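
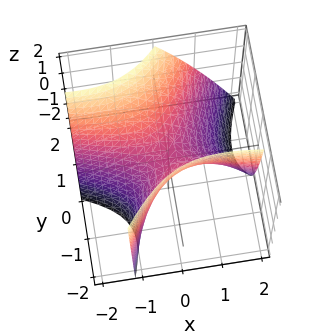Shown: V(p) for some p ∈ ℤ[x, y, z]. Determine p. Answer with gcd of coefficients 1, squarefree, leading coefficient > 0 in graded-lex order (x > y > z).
(a) deg p = 2. The shape is more complex than any degree-1 surface.
(b) Reading off the gridlines: one y-axis crossing is at y = 0; it meets the z-axis at z = 0 (among the integer gridlines); it crosses the x-axis at the gridline x = 0.
(c) These observations pin down the coefficients.

x^2 + 3*x*y - 2*y^2 + y*z + 2*z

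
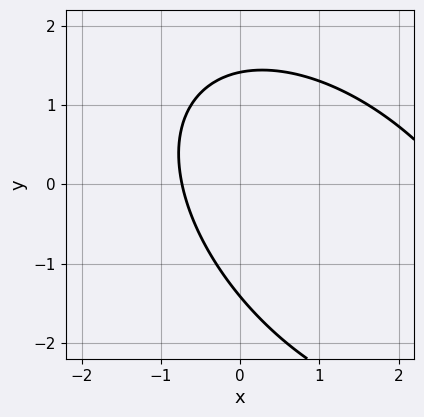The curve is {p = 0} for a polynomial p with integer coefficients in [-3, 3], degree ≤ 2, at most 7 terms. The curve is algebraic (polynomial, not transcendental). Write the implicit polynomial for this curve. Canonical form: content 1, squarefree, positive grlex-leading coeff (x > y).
(a) Degree: the shape is more complex than any degree-1 curve, so deg p = 2.
(b) Matching integer coefficients to the picture gives p.

x^2 + x*y + y^2 - 2*x - 2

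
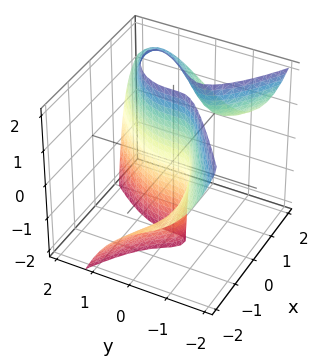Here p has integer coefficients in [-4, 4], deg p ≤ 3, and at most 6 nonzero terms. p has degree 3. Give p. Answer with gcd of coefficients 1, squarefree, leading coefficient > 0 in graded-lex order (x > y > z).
2*x^2*z - x*y^2 + 2*y^3 - 3*x*y - 3*x

1. The degree is 3 — the shape is more complex than any degree-2 surface.
2. From the visible intercepts: it crosses the y-axis at the gridline y = 0; it meets the x-axis at x = 0 (among the integer gridlines); every point of the z-axis in the box is on the surface.
3. These observations pin down the coefficients.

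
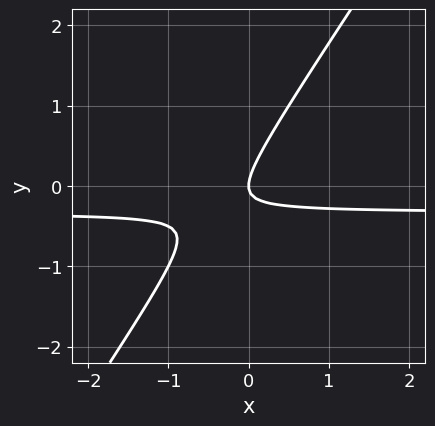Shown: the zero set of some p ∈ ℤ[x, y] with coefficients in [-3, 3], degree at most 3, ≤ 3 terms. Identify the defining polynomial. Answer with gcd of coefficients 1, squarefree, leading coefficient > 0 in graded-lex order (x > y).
3*x*y - 2*y^2 + x

1. The degree is 2 — a generic line meets the curve in up to 2 points.
2. Observable constraints: one x-axis crossing is at x = 0; it crosses the y-axis at the gridline y = 0.
3. Together with the visible shape, these determine p as stated.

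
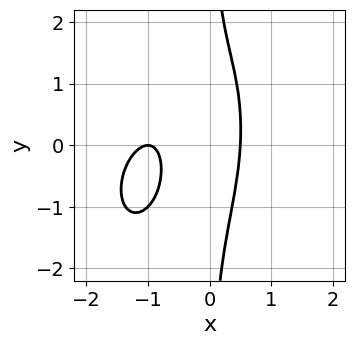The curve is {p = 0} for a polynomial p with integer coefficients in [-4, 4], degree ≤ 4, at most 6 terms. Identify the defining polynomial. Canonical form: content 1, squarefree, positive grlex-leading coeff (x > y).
2*x^3 - x^2*y + x*y^2 + 3*x^2 - 1

1. Degree: the shape is more complex than any degree-2 curve, so deg p = 3.
2. Observable constraints: no y-intercept at any integer in the box; it meets the x-axis at x = -1 (among the integer gridlines).
3. Assembling these constraints gives the stated polynomial.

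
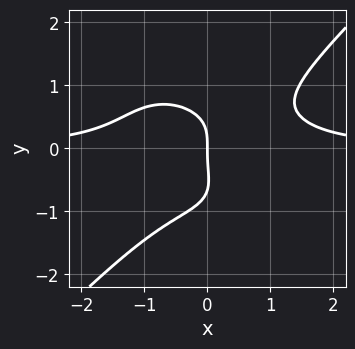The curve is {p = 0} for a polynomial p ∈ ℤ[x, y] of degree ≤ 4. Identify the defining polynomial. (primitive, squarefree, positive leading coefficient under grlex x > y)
The degree is 4 — a generic line meets the curve in up to 4 points.
From the visible intercepts: it crosses the y-axis at the gridline y = 0; one x-axis crossing is at x = 0.
The integer polynomial consistent with all of this is the stated p.

3*x^3*y - 3*y^4 - 2*y^3 - 3*x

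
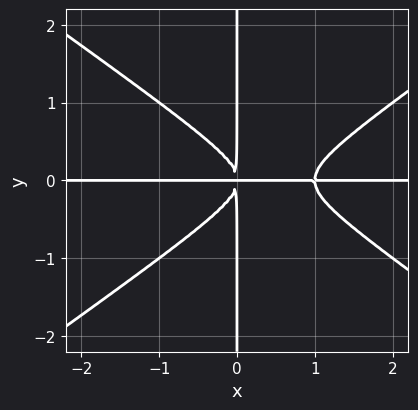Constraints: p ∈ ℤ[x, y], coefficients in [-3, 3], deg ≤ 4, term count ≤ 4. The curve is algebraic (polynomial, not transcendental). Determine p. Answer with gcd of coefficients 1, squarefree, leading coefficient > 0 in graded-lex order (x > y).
x^3*y - 2*x*y^3 - x^2*y

Degree: a generic line meets the curve in up to 4 points, so deg p = 4.
Against the integer gridlines: every point of the x-axis in the box is on the curve; the visible y-axis segment lies entirely on the curve.
Fitting integer coefficients to these (and the overall shape) gives p.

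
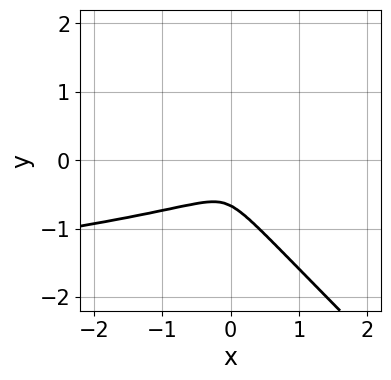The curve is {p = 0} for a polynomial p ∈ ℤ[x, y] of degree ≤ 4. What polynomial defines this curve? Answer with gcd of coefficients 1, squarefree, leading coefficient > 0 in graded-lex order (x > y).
3*x*y^2 + 3*y^3 + x^2 + x*y + 2*y^2

(a) deg p = 3. The shape is more complex than any degree-2 curve.
(b) The integer polynomial consistent with all of this is the stated p.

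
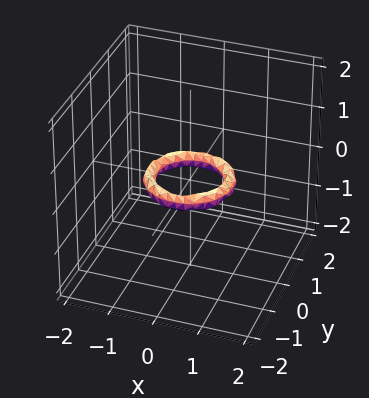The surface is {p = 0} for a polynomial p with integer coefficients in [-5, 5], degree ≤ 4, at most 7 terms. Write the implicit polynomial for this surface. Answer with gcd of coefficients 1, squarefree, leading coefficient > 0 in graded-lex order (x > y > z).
1. Degree: no degree-3 surface has this shape, so deg p = 4.
2. By symmetry, the surface is invariant under rotation about z: p = q(x² + y², z).
3. From the visible intercepts: among the integer gridlines, it crosses the x-axis at x ∈ {-1, 1}; a circular section at z = 0 has radius between 0 and 1; among the integer gridlines, it crosses the y-axis at y ∈ {-1, 1}.
4. Solving for integer coefficients yields p as stated.

2*x^4 + 4*x^2*y^2 + 2*y^4 - 3*x^2 - 3*y^2 + 3*z^2 + 1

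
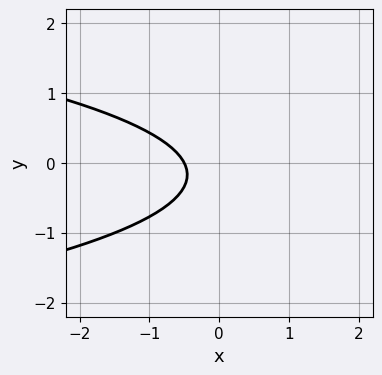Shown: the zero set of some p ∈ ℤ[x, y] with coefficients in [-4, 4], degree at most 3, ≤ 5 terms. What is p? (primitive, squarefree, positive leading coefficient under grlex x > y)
1. deg p = 2. The shape is more complex than any degree-1 curve.
2. Reading off the gridlines: no y-intercept at any integer in the box.
3. Matching integer coefficients to the picture gives p.

3*y^2 + 2*x + y + 1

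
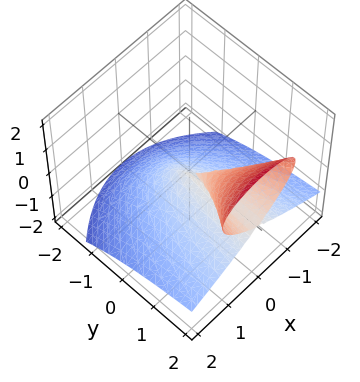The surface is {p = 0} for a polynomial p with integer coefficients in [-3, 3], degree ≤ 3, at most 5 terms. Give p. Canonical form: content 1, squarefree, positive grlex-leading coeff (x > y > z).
y*z^2 - z^3 - x^2

The degree is 3 — a generic line meets the surface in up to 3 points.
Observable constraints: every point of the y-axis in the box is on the surface; it meets the z-axis at z = 0 (among the integer gridlines); one x-axis crossing is at x = 0.
Matching integer coefficients to the picture gives p.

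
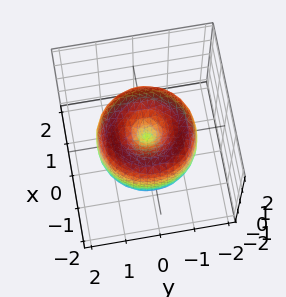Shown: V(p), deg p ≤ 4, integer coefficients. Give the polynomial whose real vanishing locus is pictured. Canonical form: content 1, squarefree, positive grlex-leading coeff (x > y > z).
(a) Degree: no degree-3 surface has this shape, so deg p = 4.
(b) Symmetry: every cross-section ⟂ z is a circle, so x, y appear only via x² + y².
(c) Checking where it meets the axes: a circular section at z = 0 has radius between 1 and 2; one x-axis crossing is at x = 0.
(d) Assembling these constraints gives the stated polynomial.

x^4 + 2*x^2*y^2 + y^4 - 2*x^2 - 2*y^2 + z^2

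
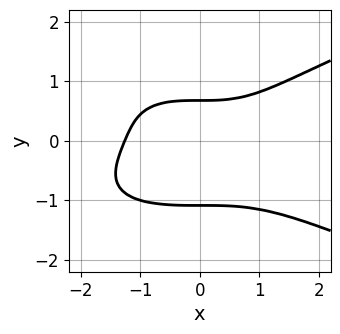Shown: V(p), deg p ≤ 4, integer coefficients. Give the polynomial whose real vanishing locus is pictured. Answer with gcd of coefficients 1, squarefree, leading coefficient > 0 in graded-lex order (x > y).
3*y^4 - x^3 + 2*y - 2

deg p = 4. The shape is more complex than any degree-3 curve.
The integer polynomial consistent with all of this is the stated p.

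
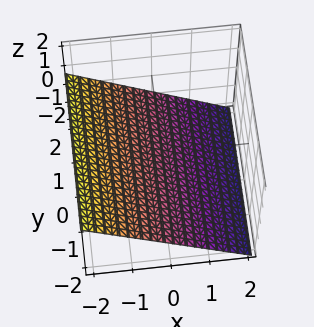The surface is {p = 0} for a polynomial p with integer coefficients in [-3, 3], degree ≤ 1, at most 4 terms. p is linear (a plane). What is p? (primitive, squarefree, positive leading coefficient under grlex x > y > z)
deg p = 1. The surface is flat (a plane).
Observable constraints: one x-axis crossing is at x = -1; no y-intercept at any integer in the box.
The integer polynomial consistent with all of this is the stated p.

2*x + 3*z + 2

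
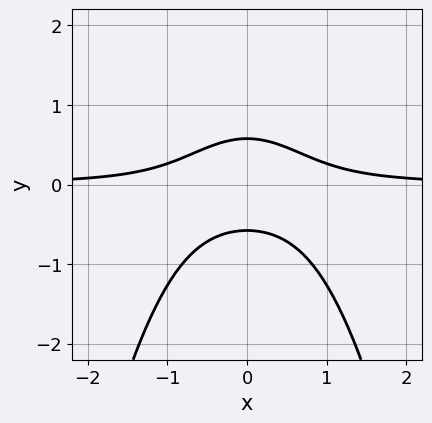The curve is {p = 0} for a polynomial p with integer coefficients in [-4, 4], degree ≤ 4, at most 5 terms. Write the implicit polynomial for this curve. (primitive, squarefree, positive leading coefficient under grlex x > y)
3*x^2*y + 3*y^2 - 1

First, deg p = 3.
Then, symmetries: the x ↦ −x reflection is a symmetry, so x appears only in even powers.
Next, observable constraints: no x-intercept at any integer in the box.
Finally, assembling these constraints gives the stated polynomial.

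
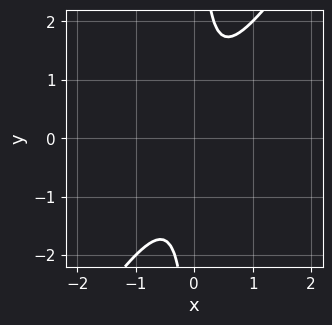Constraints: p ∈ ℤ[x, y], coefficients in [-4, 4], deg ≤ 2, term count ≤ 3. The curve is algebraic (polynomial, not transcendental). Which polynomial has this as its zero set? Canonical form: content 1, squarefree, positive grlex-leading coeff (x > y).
1. deg p = 2. A generic line meets the curve in up to 2 points.
2. Reading off the gridlines: the curve avoids every integer x-axis point in the box; no y-intercept at any integer in the box.
3. Putting this together gives p.

3*x^2 - 2*x*y + 1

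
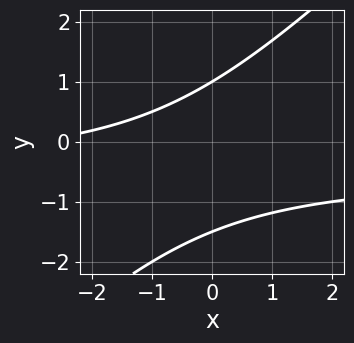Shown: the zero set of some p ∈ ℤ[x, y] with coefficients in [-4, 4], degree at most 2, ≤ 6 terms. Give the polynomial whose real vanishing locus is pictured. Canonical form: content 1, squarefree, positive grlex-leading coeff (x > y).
2*x*y - 2*y^2 + x - y + 3

The degree is 2 — a generic line meets the curve in up to 2 points.
Against the integer gridlines: no x-intercept at any integer in the box; one y-axis crossing is at y = 1.
Solving for integer coefficients yields p as stated.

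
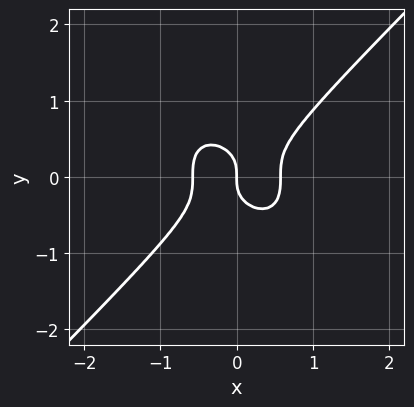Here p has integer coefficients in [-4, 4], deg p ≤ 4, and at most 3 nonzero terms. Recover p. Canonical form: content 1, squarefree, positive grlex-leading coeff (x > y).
3*x^3 - 3*y^3 - x

(a) The degree is 3 — the shape is more complex than any degree-2 curve.
(b) Reading off the gridlines: it meets the x-axis at x = 0 (among the integer gridlines); one y-axis crossing is at y = 0.
(c) Matching integer coefficients to the picture gives p.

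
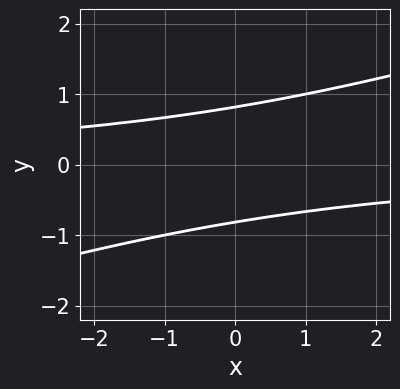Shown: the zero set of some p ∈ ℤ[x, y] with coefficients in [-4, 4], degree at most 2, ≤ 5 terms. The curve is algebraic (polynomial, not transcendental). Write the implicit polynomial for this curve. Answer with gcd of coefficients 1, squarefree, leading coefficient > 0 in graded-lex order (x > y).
x*y - 3*y^2 + 2

First, deg p = 2.
Next, observable constraints: no x-intercept at any integer in the box.
Finally, together with the visible shape, these determine p as stated.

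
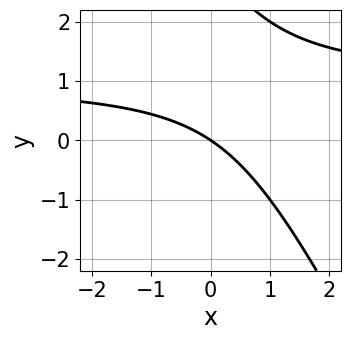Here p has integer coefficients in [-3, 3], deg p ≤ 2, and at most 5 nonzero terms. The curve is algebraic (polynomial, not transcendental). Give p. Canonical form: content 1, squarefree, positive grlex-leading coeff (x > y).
First, deg p = 2. The shape is more complex than any degree-1 curve.
Then, from the visible intercepts: one y-axis crossing is at y = 0; one x-axis crossing is at x = 0.
Finally, solving for integer coefficients yields p as stated.

2*x*y + y^2 - 2*x - 3*y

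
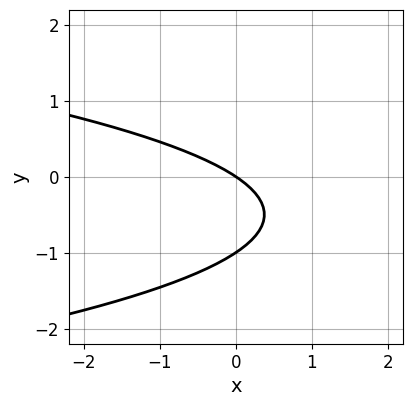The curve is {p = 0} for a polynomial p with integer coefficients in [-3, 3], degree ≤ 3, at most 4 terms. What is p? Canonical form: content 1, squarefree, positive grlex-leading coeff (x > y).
3*y^2 + 2*x + 3*y

First, degree: a generic line meets the curve in up to 2 points, so deg p = 2.
Then, from the axis intercepts and sections: among the integer gridlines, it crosses the y-axis at y ∈ {-1, 0}; it crosses the x-axis at the gridline x = 0.
Finally, these observations pin down the coefficients.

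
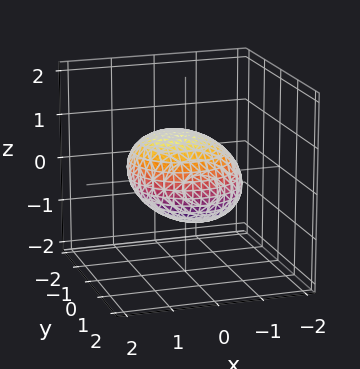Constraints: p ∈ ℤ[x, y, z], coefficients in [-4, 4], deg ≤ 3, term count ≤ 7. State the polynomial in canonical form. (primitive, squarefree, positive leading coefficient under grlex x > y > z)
1. deg p = 2. No degree-1 surface has this shape.
2. Observable constraints: the z-axis gridline crossings are at z ∈ {-1, 1}.
3. Putting this together gives p.

2*x^2 - x*z + 2*y^2 + 3*z^2 - 3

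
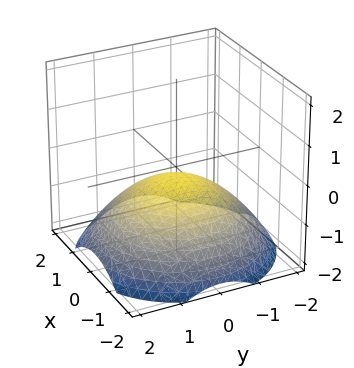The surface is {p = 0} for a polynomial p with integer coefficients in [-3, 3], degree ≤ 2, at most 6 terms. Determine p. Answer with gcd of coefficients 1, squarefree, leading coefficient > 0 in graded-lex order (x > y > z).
x^2 + y^2 + 3*z + 1

1. Degree: a generic line meets the surface in up to 2 points, so deg p = 2.
2. Symmetries: rotational symmetry about the z-axis ⇒ p depends on x, y only through x² + y².
3. From the visible intercepts: the surface avoids every integer y-axis point in the box; a circular section at z = -1 has radius between 1 and 2.
4. Assembling these constraints gives the stated polynomial.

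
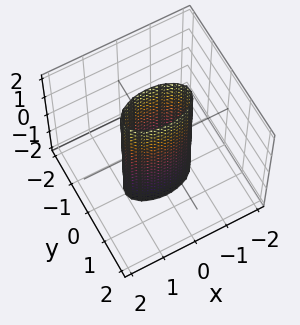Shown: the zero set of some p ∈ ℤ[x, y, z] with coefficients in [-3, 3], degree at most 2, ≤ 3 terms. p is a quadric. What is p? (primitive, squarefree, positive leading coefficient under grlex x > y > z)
(a) Degree: a cylinder; a quadric, so deg p = 2.
(b) Symmetries: mirror symmetry z ↦ −z ⇒ only even powers of z; mirror symmetry x ↦ −x ⇒ only even powers of x; the y ↦ −y reflection is a symmetry, so y appears only in even powers.
(c) Against the integer gridlines: the surface avoids every integer z-axis point in the box; among the integer gridlines, it crosses the x-axis at x ∈ {-1, 1}.
(d) Matching integer coefficients to the picture gives p.

x^2 + 3*y^2 - 1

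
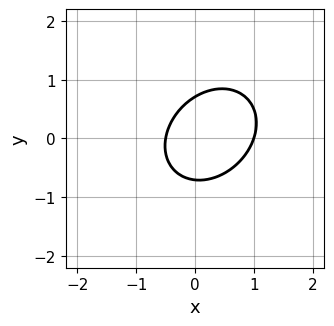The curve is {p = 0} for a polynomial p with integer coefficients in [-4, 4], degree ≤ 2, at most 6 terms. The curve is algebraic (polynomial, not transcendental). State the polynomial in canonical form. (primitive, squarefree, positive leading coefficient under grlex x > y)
2*x^2 - x*y + 2*y^2 - x - 1

1. Degree: no degree-1 curve has this shape, so deg p = 2.
2. From the axis intercepts and sections: it meets the x-axis at x = 1 (among the integer gridlines).
3. The integer polynomial consistent with all of this is the stated p.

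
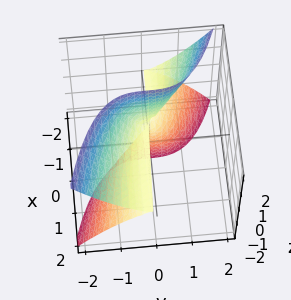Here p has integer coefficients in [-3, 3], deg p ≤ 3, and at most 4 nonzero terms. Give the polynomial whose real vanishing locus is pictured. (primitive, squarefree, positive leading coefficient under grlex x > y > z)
2*x*z^2 + 2*y^3 + z^2

(a) deg p = 3. A generic line meets the surface in up to 3 points.
(b) Checking where it meets the axes: every point of the x-axis in the box is on the surface; it meets the z-axis at z = 0 (among the integer gridlines).
(c) Together with the visible shape, these determine p as stated.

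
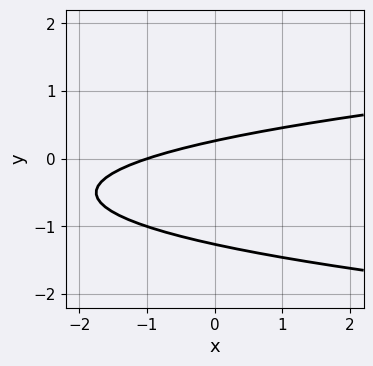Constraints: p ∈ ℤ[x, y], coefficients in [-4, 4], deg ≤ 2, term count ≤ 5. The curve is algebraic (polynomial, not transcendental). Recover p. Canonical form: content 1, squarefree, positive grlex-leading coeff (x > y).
3*y^2 - x + 3*y - 1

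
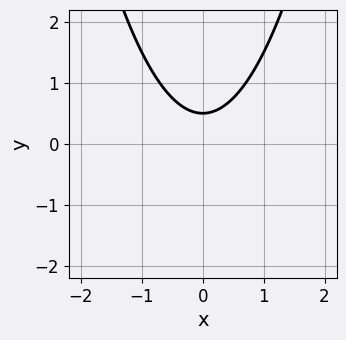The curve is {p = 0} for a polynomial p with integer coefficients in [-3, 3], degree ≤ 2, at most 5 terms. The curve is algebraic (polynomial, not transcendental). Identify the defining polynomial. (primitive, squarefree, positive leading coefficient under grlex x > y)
2*x^2 - 2*y + 1

(a) deg p = 2. A generic line meets the curve in up to 2 points.
(b) Symmetries: it's symmetric under x → −x, forcing even powers of x.
(c) From the visible intercepts: it misses every integer gridline on the x-axis.
(d) These observations pin down the coefficients.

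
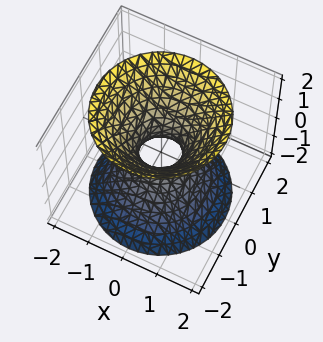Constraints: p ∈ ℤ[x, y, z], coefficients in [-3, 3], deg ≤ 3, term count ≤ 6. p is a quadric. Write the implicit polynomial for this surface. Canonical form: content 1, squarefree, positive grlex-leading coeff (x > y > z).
(a) The degree is 2 — an hourglass — one-sheet hyperboloid; a quadric.
(b) Symmetries: the z ↦ −z reflection is a symmetry, so z appears only in even powers; rotational symmetry about the z-axis ⇒ p depends on x, y only through x² + y².
(c) Against the integer gridlines: a circular section at z = -1 has radius exactly 1; no z-intercept at any integer in the box.
(d) Solving for integer coefficients yields p as stated.

3*x^2 + 3*y^2 - 2*z^2 - 1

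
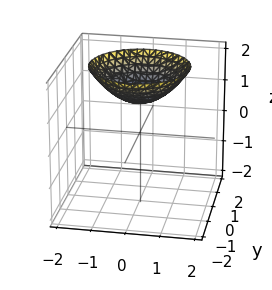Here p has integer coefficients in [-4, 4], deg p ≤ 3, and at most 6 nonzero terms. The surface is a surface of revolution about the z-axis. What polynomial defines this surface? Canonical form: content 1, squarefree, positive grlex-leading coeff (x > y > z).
1. deg p = 2. No degree-1 surface has this shape.
2. Symmetry: the z-axis is an axis of rotation, so x and y enter only as x² + y².
3. From the visible intercepts: no x-intercept at any integer in the box; a circular section at z = 2 has radius between 1 and 2.
4. Solving for integer coefficients yields p as stated. Check: (0, 0, 1) on the z-axis lies on the surface, and p(0, 0, 1) = 0. ✓

x^2 + y^2 - 2*z + 2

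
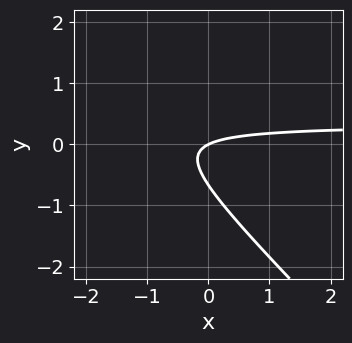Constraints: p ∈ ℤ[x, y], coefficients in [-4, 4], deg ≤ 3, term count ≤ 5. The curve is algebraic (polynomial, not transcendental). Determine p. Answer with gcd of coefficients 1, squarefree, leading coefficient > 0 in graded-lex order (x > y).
(a) deg p = 2.
(b) From the axis intercepts and sections: it crosses the y-axis at the gridline y = 0; it meets the x-axis at x = 0 (among the integer gridlines).
(c) Matching integer coefficients to the picture gives p.

3*x*y + 3*y^2 - x + 2*y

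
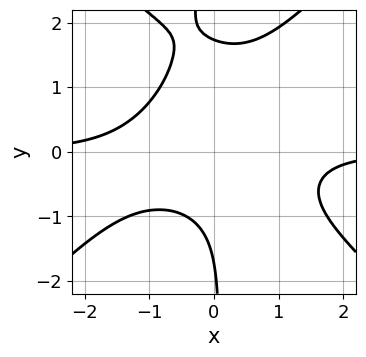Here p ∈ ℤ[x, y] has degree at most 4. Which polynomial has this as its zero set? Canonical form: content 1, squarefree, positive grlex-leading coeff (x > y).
2*x^3*y - 2*x*y^3 + 3*x*y^2 - y^2 + 3

First, degree: no degree-3 curve has this shape, so deg p = 4.
Then, from the axis intercepts and sections: the curve avoids every integer x-axis point in the box.
Finally, fitting integer coefficients to these (and the overall shape) gives p.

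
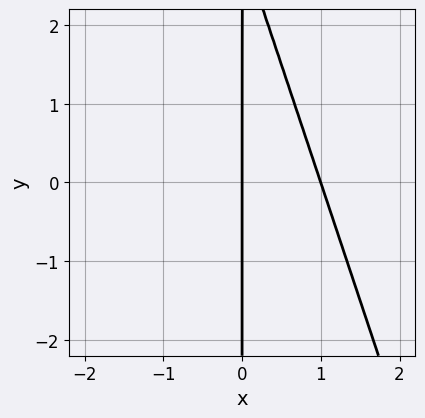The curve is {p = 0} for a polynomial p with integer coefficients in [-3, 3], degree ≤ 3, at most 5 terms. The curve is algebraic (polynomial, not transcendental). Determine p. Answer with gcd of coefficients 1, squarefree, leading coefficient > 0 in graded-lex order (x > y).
1. deg p = 2.
2. Against the integer gridlines: the x-axis gridline crossings are at x ∈ {0, 1}; the visible y-axis segment lies entirely on the curve.
3. These observations pin down the coefficients.

3*x^2 + x*y - 3*x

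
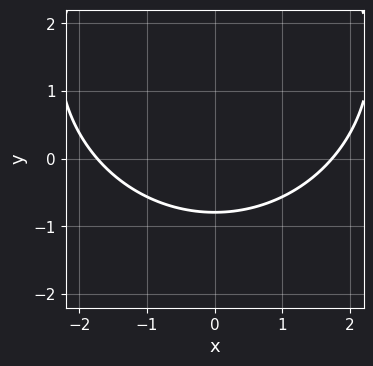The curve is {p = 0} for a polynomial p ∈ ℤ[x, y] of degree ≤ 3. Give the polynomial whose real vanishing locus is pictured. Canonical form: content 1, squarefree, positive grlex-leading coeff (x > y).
x^2 + y^2 - 3*y - 3

(a) The degree is 2 — a generic line meets the curve in up to 2 points.
(b) Symmetries: it's symmetric under x → −x, forcing even powers of x.
(c) Assembling these constraints gives the stated polynomial.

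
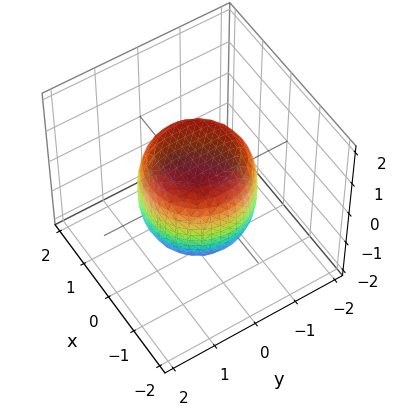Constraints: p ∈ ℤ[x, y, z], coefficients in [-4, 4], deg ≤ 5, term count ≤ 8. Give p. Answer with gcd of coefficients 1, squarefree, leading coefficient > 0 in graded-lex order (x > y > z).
2*x^4 + 4*x^2*y^2 + 2*y^4 - x^2 - y^2 + 2*z^2 - 3

First, deg p = 4.
Then, symmetries: rotational symmetry about the z-axis ⇒ p depends on x, y only through x² + y².
Next, against the integer gridlines: a circular section at z = 1 has radius exactly 1.
Finally, putting this together gives p.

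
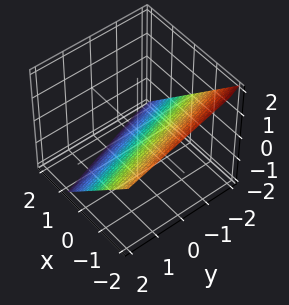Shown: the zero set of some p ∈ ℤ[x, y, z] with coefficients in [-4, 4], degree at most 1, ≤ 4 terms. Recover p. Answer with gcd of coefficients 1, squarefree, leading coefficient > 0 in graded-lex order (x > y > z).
1. deg p = 1. Every cross-section is a straight line — this is a plane.
2. Reading off the gridlines: it crosses the y-axis at the gridline y = -2.
3. Putting this together gives p.

3*x + y + 3*z + 2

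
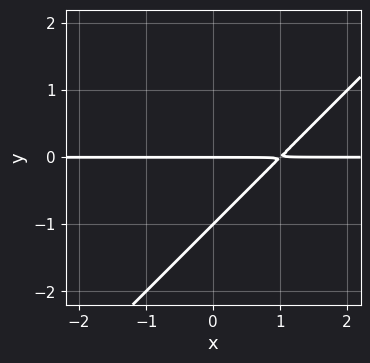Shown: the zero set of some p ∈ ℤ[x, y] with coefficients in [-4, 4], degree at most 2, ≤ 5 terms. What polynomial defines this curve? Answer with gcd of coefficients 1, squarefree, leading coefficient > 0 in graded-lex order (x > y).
(a) deg p = 2.
(b) From the visible intercepts: among the integer gridlines, it crosses the y-axis at y ∈ {-1, 0}; the visible x-axis segment lies entirely on the curve.
(c) These observations pin down the coefficients.

x*y - y^2 - y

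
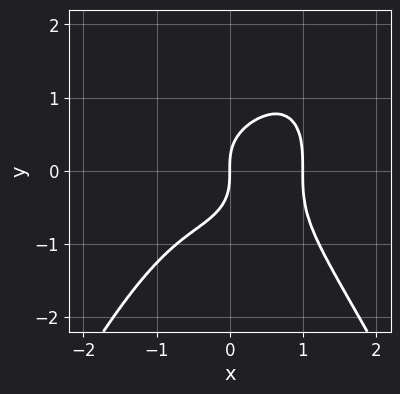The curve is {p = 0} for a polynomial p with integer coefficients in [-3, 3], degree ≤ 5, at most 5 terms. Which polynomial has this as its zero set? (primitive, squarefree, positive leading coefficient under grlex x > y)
x^4 + y^3 - x

The degree is 4 — a generic line meets the curve in up to 4 points.
Observable constraints: one y-axis crossing is at y = 0; the x-axis gridline crossings are at x ∈ {0, 1}.
Putting this together gives p.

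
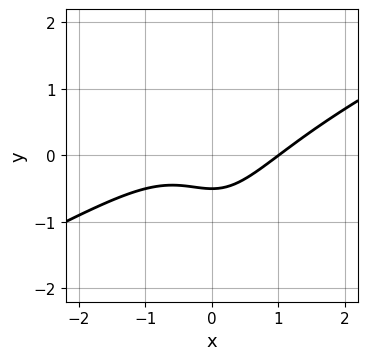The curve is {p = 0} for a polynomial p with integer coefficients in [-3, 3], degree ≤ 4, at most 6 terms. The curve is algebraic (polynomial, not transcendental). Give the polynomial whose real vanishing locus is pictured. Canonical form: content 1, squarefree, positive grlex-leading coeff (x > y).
x^3 - 2*x^2*y - 2*y - 1

First, the degree is 3 — the shape is more complex than any degree-2 curve.
Then, observable constraints: one x-axis crossing is at x = 1.
Finally, putting this together gives p.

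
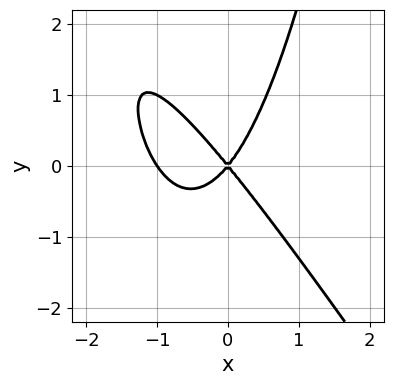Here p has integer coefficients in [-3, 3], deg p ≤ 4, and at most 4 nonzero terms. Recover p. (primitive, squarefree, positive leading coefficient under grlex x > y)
3*x^3 + 2*x^2*y + 3*x^2 - 2*y^2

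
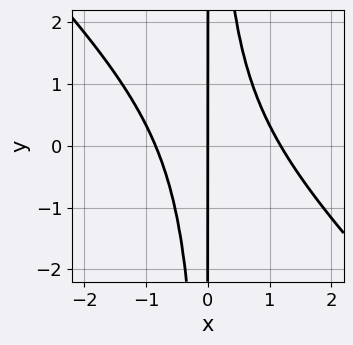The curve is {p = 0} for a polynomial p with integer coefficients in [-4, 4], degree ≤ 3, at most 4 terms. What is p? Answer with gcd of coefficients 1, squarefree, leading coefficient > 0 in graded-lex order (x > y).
3*x^3 + 3*x^2*y - x^2 - 3*x

First, degree: the shape is more complex than any degree-2 curve, so deg p = 3.
Then, checking where it meets the axes: every point of the y-axis in the box is on the curve; it meets the x-axis at x = 0 (among the integer gridlines).
Finally, solving for integer coefficients yields p as stated.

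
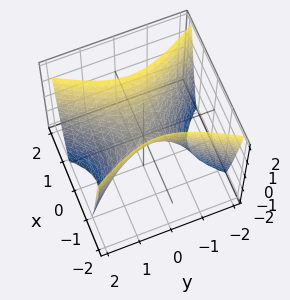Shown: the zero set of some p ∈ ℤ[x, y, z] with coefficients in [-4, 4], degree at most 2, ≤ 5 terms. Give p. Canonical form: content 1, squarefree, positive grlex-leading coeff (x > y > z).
2*x^2 - y^2 - z

First, deg p = 2. A hyperbolic paraboloid; a quadric.
Next, symmetries: the y ↦ −y reflection is a symmetry, so y appears only in even powers; the x ↦ −x reflection is a symmetry, so x appears only in even powers.
Next, against the integer gridlines: one z-axis crossing is at z = 0; it crosses the x-axis at the gridline x = 0.
Finally, matching integer coefficients to the picture gives p.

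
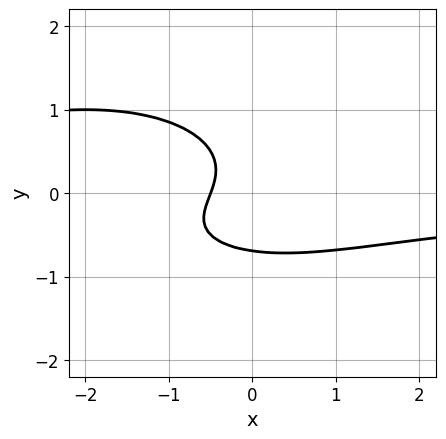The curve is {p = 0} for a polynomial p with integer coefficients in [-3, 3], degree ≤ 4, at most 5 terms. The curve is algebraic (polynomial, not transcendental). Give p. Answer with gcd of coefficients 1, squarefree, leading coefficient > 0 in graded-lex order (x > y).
x^2*y + 3*y^3 + 2*x*y + 2*x + 1

First, degree: a generic line meets the curve in up to 3 points, so deg p = 3.
Finally, solving for integer coefficients yields p as stated.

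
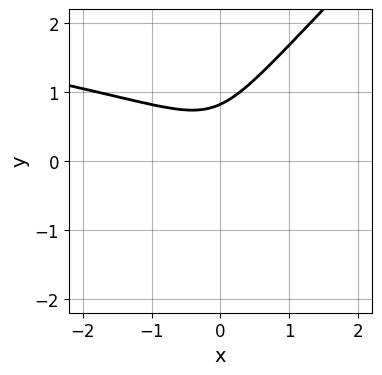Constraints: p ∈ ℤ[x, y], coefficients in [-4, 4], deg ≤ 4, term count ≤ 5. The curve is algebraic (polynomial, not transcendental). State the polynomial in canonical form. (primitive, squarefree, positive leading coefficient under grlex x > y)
1. The degree is 3 — the shape is more complex than any degree-2 curve.
2. From the axis intercepts and sections: no x-intercept at any integer in the box.
3. Solving for integer coefficients yields p as stated.

3*x*y^2 - 3*y^3 + 2*x^2 + y^2 + 1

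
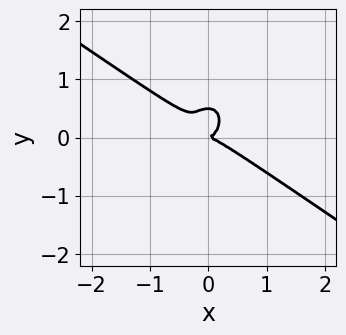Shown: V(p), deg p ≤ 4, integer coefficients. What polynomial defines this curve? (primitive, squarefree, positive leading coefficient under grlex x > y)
2*x^3 + 2*x^2*y + 2*y^3 - y^2

(a) Degree: the shape is more complex than any degree-2 curve, so deg p = 3.
(b) Observable constraints: it meets the x-axis at x = 0 (among the integer gridlines); one y-axis crossing is at y = 0.
(c) Solving for integer coefficients yields p as stated.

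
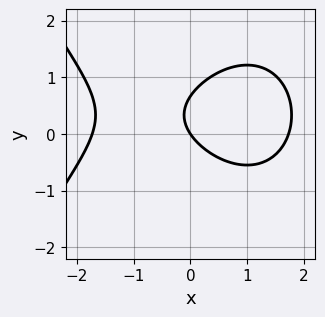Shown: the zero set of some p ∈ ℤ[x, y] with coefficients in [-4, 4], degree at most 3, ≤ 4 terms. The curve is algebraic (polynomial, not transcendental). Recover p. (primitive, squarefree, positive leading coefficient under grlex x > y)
x^3 + 3*y^2 - 3*x - 2*y

(a) deg p = 3.
(b) Observable constraints: it meets the y-axis at y = 0 (among the integer gridlines); one x-axis crossing is at x = 0.
(c) Assembling these constraints gives the stated polynomial.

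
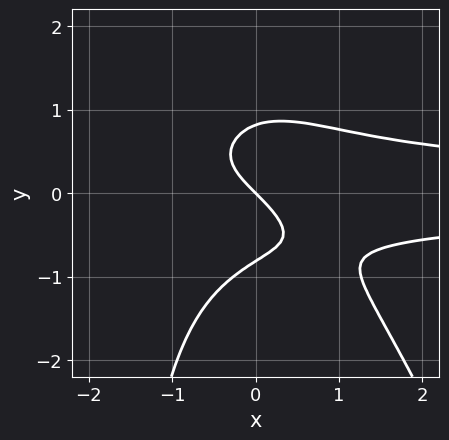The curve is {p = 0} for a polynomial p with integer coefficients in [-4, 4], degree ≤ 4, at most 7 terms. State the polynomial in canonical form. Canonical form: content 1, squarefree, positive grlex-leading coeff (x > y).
3*x^2*y^2 + x*y^3 + 3*y^3 - 2*x - 2*y

First, degree: the shape is more complex than any degree-3 curve, so deg p = 4.
Then, against the integer gridlines: it crosses the x-axis at the gridline x = 0; it crosses the y-axis at the gridline y = 0.
Finally, the integer polynomial consistent with all of this is the stated p.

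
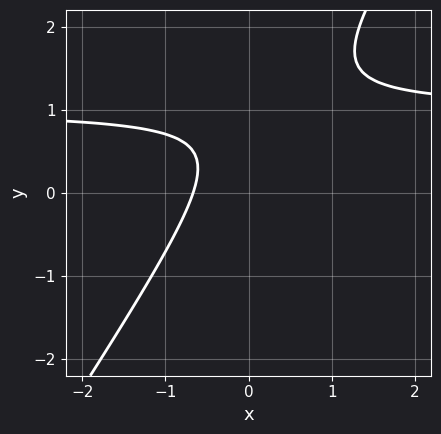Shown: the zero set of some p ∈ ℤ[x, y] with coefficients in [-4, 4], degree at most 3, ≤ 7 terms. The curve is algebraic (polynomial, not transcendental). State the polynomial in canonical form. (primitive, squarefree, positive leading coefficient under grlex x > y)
The degree is 2 — a generic line meets the curve in up to 2 points.
Against the integer gridlines: no y-intercept at any integer in the box.
Matching integer coefficients to the picture gives p.

3*x*y - 2*y^2 - 3*x + 3*y - 2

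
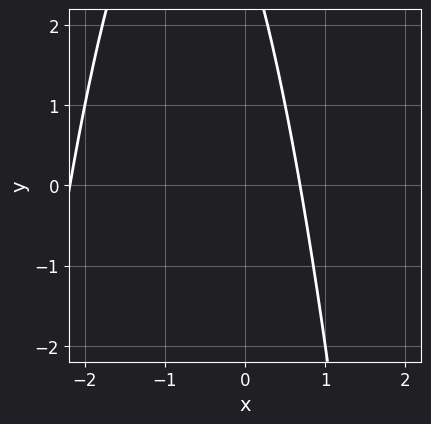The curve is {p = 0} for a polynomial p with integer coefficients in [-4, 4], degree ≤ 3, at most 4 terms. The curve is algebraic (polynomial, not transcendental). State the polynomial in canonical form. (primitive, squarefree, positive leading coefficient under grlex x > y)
Degree: the shape is more complex than any degree-1 curve, so deg p = 2.
Reading off the gridlines: it misses every integer gridline on the y-axis.
Matching integer coefficients to the picture gives p.

2*x^2 + 3*x + y - 3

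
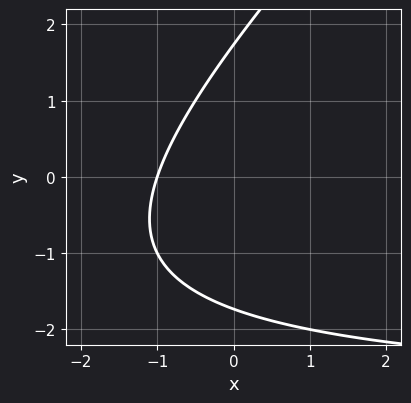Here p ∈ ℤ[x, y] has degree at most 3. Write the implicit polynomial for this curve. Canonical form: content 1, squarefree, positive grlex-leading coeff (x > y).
The degree is 2 — no degree-1 curve has this shape.
Observable constraints: it crosses the x-axis at the gridline x = -1.
These observations pin down the coefficients.

x*y - y^2 + 3*x + 3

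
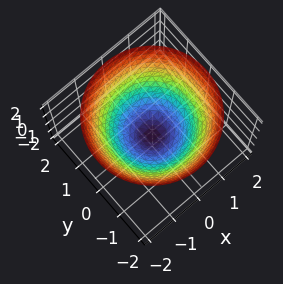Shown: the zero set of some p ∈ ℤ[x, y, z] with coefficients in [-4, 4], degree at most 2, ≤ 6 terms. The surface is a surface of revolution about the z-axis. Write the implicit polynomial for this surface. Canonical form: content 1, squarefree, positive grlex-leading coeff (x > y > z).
deg p = 2. The shape is more complex than any degree-1 surface.
Symmetries: rotational symmetry about the z-axis ⇒ p depends on x, y only through x² + y².
Observable constraints: the x-axis gridline crossings are at x ∈ {-1, 1}; among the integer gridlines, it crosses the y-axis at y ∈ {-1, 1}; a circular section at z = 1 has radius between 1 and 2.
Solving for integer coefficients yields p as stated.

2*x^2 + 2*y^2 - 3*z - 2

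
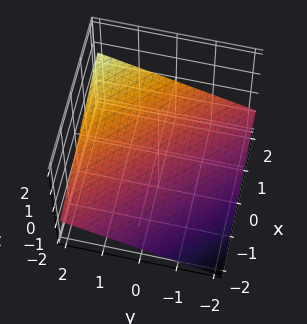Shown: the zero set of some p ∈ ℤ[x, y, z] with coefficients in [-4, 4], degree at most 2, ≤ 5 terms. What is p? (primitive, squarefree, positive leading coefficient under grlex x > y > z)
1. The degree is 1 — every cross-section is a straight line — this is a plane.
2. Checking where it meets the axes: it crosses the x-axis at the gridline x = 2; one y-axis crossing is at y = 2.
3. Solving for integer coefficients yields p as stated.

x + y - 3*z - 2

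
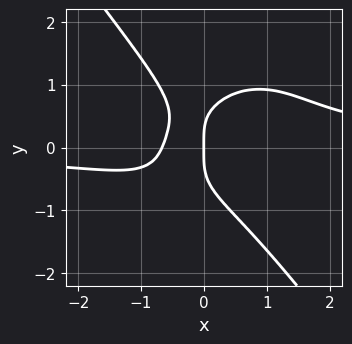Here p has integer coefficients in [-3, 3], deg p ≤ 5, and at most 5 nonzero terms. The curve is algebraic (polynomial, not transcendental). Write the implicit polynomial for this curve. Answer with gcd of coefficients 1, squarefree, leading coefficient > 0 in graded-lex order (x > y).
3*x^3*y + x*y^3 + 2*y^4 - 3*x^2 - 2*x

First, the degree is 4 — the shape is more complex than any degree-3 curve.
Then, from the visible intercepts: it crosses the x-axis at the gridline x = 0; it meets the y-axis at y = 0 (among the integer gridlines).
Finally, the integer polynomial consistent with all of this is the stated p.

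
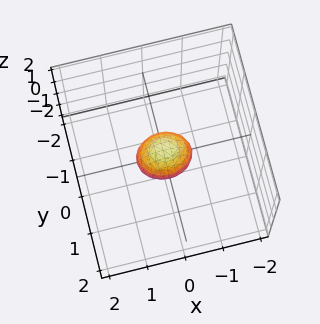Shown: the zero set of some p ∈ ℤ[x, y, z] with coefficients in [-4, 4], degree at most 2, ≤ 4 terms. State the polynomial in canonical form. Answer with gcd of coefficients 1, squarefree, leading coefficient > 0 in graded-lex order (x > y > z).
1. deg p = 2. A closed, bounded, convex surface; a quadric.
2. Symmetries: mirror symmetry y ↦ −y ⇒ only even powers of y; it's symmetric under x → −x, forcing even powers of x; mirror symmetry z ↦ −z ⇒ only even powers of z.
3. Together with the visible shape, these determine p as stated.

2*x^2 + 3*y^2 + 2*z^2 - 1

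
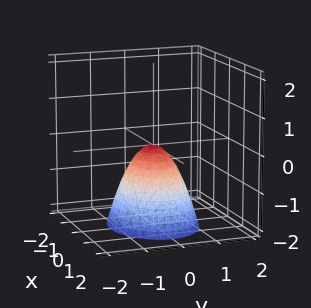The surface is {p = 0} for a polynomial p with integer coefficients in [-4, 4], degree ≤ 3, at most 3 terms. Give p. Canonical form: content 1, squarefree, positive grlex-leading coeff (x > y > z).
1. The degree is 2 — a paraboloid; a quadric.
2. Symmetries: mirror symmetry y ↦ −y ⇒ only even powers of y; it's symmetric under x → −x, forcing even powers of x.
3. Reading off the gridlines: it crosses the y-axis at the gridline y = 0; it crosses the z-axis at the gridline z = 0.
4. Fitting integer coefficients to these (and the overall shape) gives p.

2*x^2 + 3*y^2 + 2*z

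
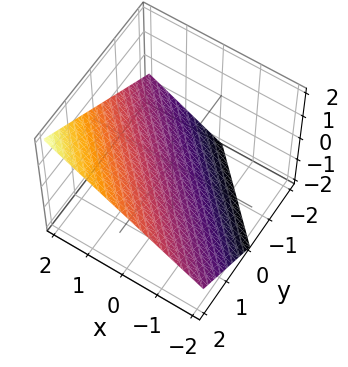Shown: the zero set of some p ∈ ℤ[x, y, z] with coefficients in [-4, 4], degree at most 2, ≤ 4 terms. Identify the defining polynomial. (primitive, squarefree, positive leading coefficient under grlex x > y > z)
Degree: every cross-section is a straight line — this is a plane, so deg p = 1.
Checking where it meets the axes: one y-axis crossing is at y = 1; it crosses the x-axis at the gridline x = 1.
Matching integer coefficients to the picture gives p.

2*x + 2*y - 3*z - 2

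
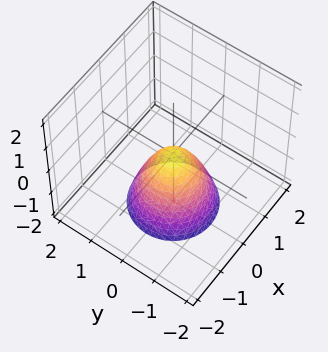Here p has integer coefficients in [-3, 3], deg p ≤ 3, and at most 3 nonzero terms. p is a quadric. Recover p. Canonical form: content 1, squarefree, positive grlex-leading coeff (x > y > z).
deg p = 2.
By symmetry, the z-axis is an axis of rotation, so x and y enter only as x² + y².
Reading off the gridlines: it meets the x-axis at x = 0 (among the integer gridlines); a circular section at z = -2 has radius between 1 and 2; it crosses the z-axis at the gridline z = 0; it meets the y-axis at y = 0 (among the integer gridlines).
Putting this together gives p.

3*x^2 + 3*y^2 + 2*z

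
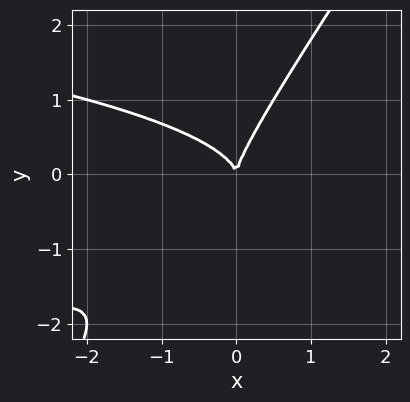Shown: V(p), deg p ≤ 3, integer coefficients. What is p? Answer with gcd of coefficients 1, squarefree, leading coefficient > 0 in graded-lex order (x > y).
(a) The degree is 3 — no degree-2 curve has this shape.
(b) From the axis intercepts and sections: it meets the x-axis at x = 0 (among the integer gridlines); it crosses the y-axis at the gridline y = 0.
(c) Solving for integer coefficients yields p as stated.

3*x*y^2 - 2*y^3 + 2*x^2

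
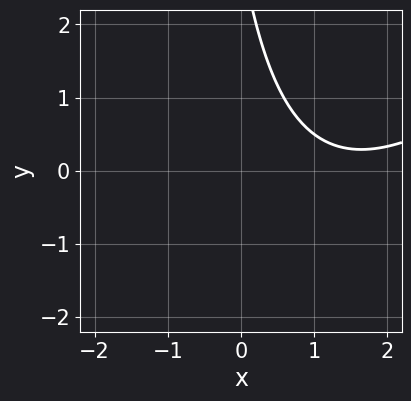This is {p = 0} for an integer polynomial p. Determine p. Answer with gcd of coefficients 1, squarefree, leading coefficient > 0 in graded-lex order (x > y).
(a) The degree is 2 — no degree-1 curve has this shape.
(b) Checking where it meets the axes: it misses every integer gridline on the y-axis; it misses every integer gridline on the x-axis.
(c) Assembling these constraints gives the stated polynomial.

x^2 - x*y - 3*x - y + 3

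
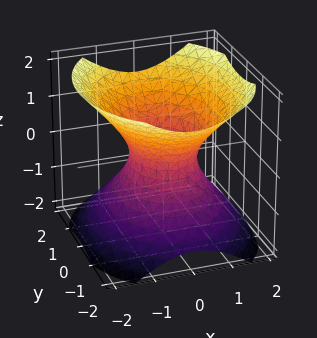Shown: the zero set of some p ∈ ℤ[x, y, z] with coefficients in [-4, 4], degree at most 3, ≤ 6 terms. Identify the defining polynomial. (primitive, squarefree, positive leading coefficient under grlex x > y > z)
3*x^2 + 2*y^2 - 3*z^2 - 2

First, the degree is 2 — one connected sheet with a waist; a quadric.
Next, symmetries: mirror symmetry x ↦ −x ⇒ only even powers of x; it's symmetric under y → −y, forcing even powers of y; it's symmetric under z → −z, forcing even powers of z.
Next, checking where it meets the axes: the y-axis gridline crossings are at y ∈ {-1, 1}; it misses every integer gridline on the z-axis.
Finally, matching integer coefficients to the picture gives p.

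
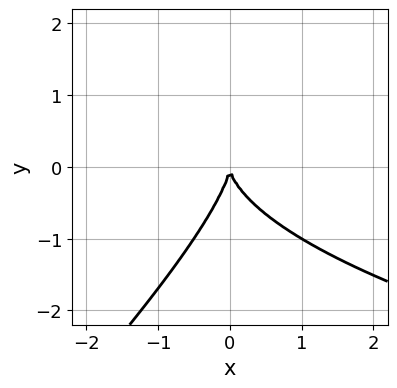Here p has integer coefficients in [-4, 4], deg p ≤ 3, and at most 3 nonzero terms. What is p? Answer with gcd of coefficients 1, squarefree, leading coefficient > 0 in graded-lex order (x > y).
(a) deg p = 3.
(b) From the visible intercepts: one y-axis crossing is at y = 0; it crosses the x-axis at the gridline x = 0.
(c) Solving for integer coefficients yields p as stated.

x*y^2 - y^3 - 2*x^2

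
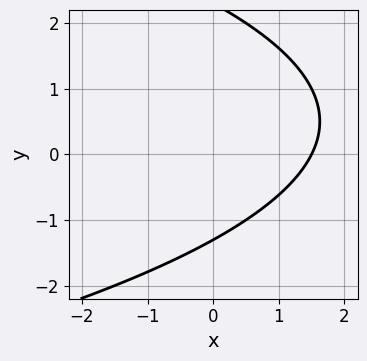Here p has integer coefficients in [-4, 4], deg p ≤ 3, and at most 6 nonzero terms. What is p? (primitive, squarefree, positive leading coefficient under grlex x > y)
First, the degree is 2 — no degree-1 curve has this shape.
Finally, putting this together gives p.

y^2 + 2*x - y - 3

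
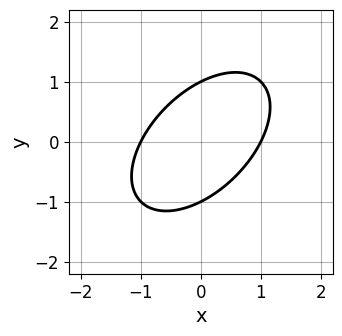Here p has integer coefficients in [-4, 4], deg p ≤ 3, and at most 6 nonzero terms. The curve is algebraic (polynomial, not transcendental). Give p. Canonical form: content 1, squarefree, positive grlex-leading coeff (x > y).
x^2 - x*y + y^2 - 1

1. Degree: the shape is more complex than any degree-1 curve, so deg p = 2.
2. Reading off the gridlines: among the integer gridlines, it crosses the x-axis at x ∈ {-1, 1}; among the integer gridlines, it crosses the y-axis at y ∈ {-1, 1}.
3. Putting this together gives p.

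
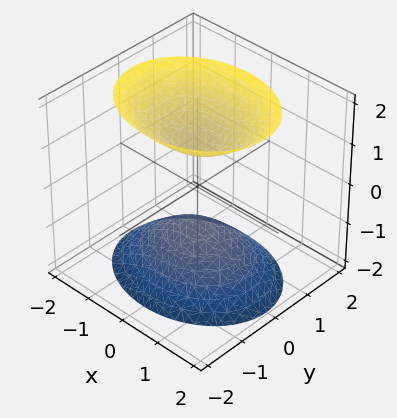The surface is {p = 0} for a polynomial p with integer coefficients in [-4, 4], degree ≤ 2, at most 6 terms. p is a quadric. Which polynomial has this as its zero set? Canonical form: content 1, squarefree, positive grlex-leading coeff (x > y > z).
2*x^2 + 3*y^2 - 2*z^2 + 2

First, I count 2 distinct pieces. Treating them together as one polynomial.
Next, deg p = 2. Two separate bowl-shaped sheets opening away from each other; a quadric.
Then, symmetries: mirror symmetry z ↦ −z ⇒ only even powers of z; the y ↦ −y reflection is a symmetry, so y appears only in even powers; mirror symmetry x ↦ −x ⇒ only even powers of x.
Then, observable constraints: among the integer gridlines, it crosses the z-axis at z ∈ {-1, 1}; it misses every integer gridline on the x-axis.
Finally, assembling these constraints gives the stated polynomial.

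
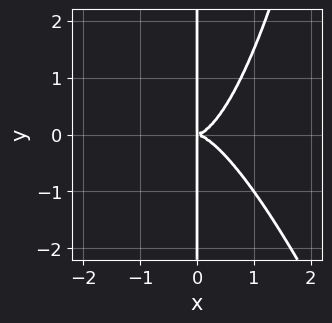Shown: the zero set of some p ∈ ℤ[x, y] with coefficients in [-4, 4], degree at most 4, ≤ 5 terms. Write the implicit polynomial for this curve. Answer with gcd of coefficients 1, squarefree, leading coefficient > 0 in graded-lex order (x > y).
3*x^4 + x^3*y - 2*x*y^2

First, deg p = 4. The shape is more complex than any degree-3 curve.
Then, against the integer gridlines: the visible y-axis segment lies entirely on the curve.
Finally, assembling these constraints gives the stated polynomial.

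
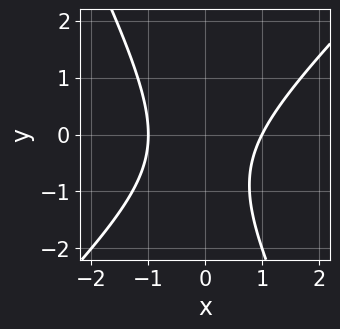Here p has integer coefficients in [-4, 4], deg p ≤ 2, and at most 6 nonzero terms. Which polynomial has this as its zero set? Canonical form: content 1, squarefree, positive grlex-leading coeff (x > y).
2*x^2 - x*y - y^2 - y - 2

deg p = 2. The shape is more complex than any degree-1 curve.
Checking where it meets the axes: among the integer gridlines, it crosses the x-axis at x ∈ {-1, 1}; no y-intercept at any integer in the box.
Together with the visible shape, these determine p as stated.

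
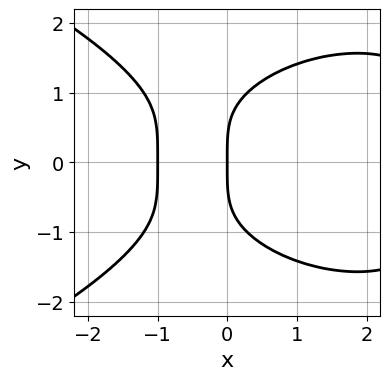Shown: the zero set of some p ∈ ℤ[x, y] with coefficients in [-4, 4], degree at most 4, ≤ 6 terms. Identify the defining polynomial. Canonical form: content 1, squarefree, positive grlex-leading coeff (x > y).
1. Degree: no degree-3 curve has this shape, so deg p = 4.
2. Symmetries: the y ↦ −y reflection is a symmetry, so y appears only in even powers.
3. From the axis intercepts and sections: one y-axis crossing is at y = 0; among the integer gridlines, it crosses the x-axis at x ∈ {-1, 0}.
4. Solving for integer coefficients yields p as stated.

y^4 + x^3 - 2*x^2 - 3*x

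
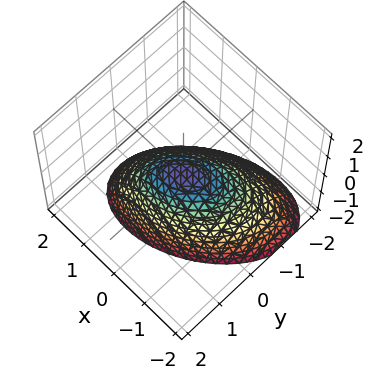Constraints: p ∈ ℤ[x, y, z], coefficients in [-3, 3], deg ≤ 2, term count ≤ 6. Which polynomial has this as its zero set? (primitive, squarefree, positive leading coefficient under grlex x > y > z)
First, deg p = 2. A generic line meets the surface in up to 2 points.
Then, observable constraints: it meets the z-axis at z = 0 (among the integer gridlines); it crosses the x-axis at the gridline x = 0; it crosses the y-axis at the gridline y = 0.
Finally, together with the visible shape, these determine p as stated.

2*x^2 - 2*x*y + 3*y^2 - y*z + 3*z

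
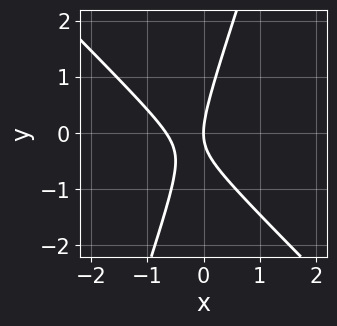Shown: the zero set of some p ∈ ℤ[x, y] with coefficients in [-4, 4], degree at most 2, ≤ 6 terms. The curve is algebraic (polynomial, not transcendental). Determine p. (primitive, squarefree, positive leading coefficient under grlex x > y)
3*x^2 + 2*x*y - y^2 + 2*x

Degree: a generic line meets the curve in up to 2 points, so deg p = 2.
From the visible intercepts: it meets the y-axis at y = 0 (among the integer gridlines); it crosses the x-axis at the gridline x = 0.
Fitting integer coefficients to these (and the overall shape) gives p.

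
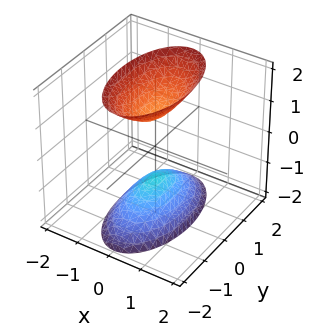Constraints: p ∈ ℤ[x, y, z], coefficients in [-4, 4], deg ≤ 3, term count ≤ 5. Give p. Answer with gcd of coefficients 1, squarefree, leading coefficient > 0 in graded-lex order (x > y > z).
1. The picture has 2 separate pieces. They look like related sheets of one shape, so recover p as a whole.
2. Degree: two separate bowl-shaped sheets opening away from each other; a quadric, so deg p = 2.
3. Symmetries: mirror symmetry z ↦ −z ⇒ only even powers of z; the x ↦ −x reflection is a symmetry, so x appears only in even powers; the y ↦ −y reflection is a symmetry, so y appears only in even powers.
4. Against the integer gridlines: no x-intercept at any integer in the box; among the integer gridlines, it crosses the z-axis at z ∈ {-1, 1}; no y-intercept at any integer in the box.
5. Together with the visible shape, these determine p as stated.

3*x^2 + y^2 - z^2 + 1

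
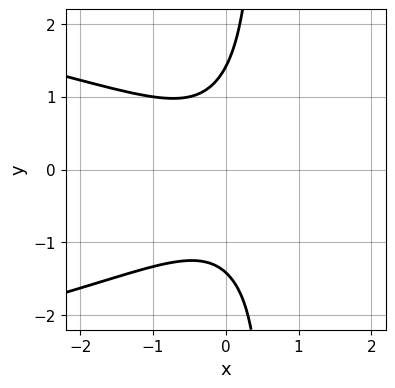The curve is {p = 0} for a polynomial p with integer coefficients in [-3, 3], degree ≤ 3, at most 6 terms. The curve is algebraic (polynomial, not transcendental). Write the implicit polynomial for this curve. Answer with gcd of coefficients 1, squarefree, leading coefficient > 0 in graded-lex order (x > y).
1. Degree: a generic line meets the curve in up to 3 points, so deg p = 3.
2. Observable constraints: no x-intercept at any integer in the box.
3. These observations pin down the coefficients.

2*x*y^2 + 2*x^2 + x*y - y^2 + 2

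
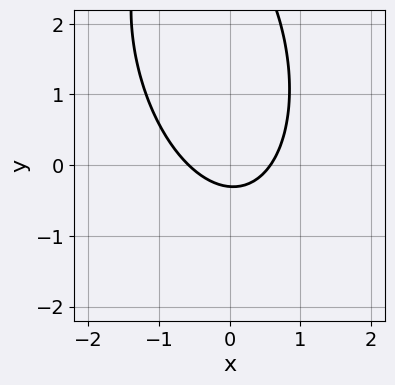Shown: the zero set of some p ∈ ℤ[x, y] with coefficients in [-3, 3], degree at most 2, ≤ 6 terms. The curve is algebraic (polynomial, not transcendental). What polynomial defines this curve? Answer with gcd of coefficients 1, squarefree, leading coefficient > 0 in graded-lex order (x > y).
First, the degree is 2 — a generic line meets the curve in up to 2 points.
Finally, putting this together gives p.

3*x^2 + x*y + y^2 - 3*y - 1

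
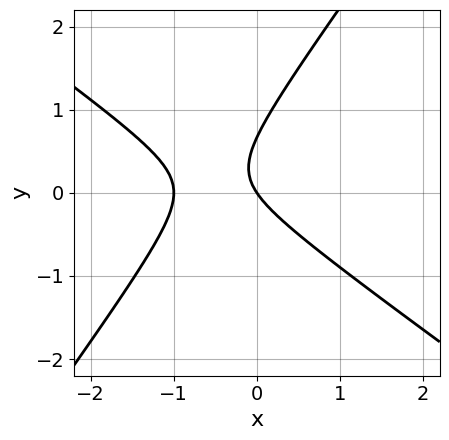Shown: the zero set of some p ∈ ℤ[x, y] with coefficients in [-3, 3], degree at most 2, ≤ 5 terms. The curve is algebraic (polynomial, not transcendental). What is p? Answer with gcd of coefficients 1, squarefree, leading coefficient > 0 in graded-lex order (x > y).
1. Degree: the shape is more complex than any degree-1 curve, so deg p = 2.
2. Observable constraints: it meets the y-axis at y = 0 (among the integer gridlines); the x-axis gridline crossings are at x ∈ {-1, 0}.
3. Assembling these constraints gives the stated polynomial.

3*x^2 + 2*x*y - 3*y^2 + 3*x + 2*y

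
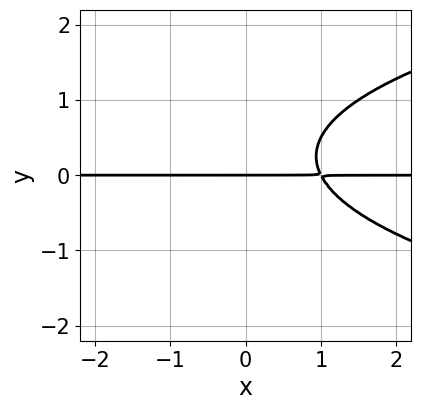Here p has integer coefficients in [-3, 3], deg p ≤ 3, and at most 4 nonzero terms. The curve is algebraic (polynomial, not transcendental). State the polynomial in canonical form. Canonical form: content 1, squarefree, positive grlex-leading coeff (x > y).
The degree is 3 — the shape is more complex than any degree-2 curve.
From the axis intercepts and sections: it meets the y-axis at y = 0 (among the integer gridlines); every point of the x-axis in the box is on the curve.
Assembling these constraints gives the stated polynomial.

2*y^3 - 2*x*y - y^2 + 2*y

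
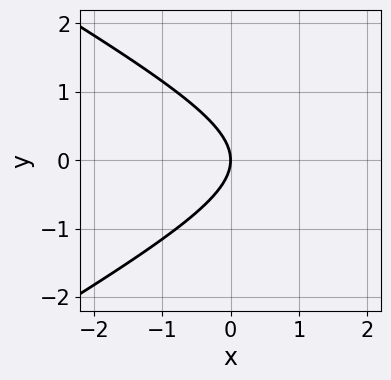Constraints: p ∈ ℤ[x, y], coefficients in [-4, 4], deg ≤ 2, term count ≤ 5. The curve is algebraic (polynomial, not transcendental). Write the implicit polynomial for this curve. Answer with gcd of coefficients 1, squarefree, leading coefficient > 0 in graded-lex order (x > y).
x^2 - 3*y^2 - 3*x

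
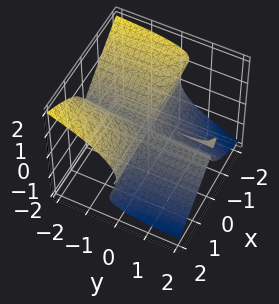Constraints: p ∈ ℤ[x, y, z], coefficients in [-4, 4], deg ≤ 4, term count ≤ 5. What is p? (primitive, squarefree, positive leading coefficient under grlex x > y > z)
2*x^2*y + 2*x*y*z + 2*x*z^2 + 3*z^3

(a) The picture has 4 separate pieces. They look like related sheets of one shape, so recover p as a whole.
(b) The degree is 3 — a generic line meets the surface in up to 3 points.
(c) Against the integer gridlines: the visible x-axis segment lies entirely on the surface; the visible y-axis segment lies entirely on the surface.
(d) Matching integer coefficients to the picture gives p.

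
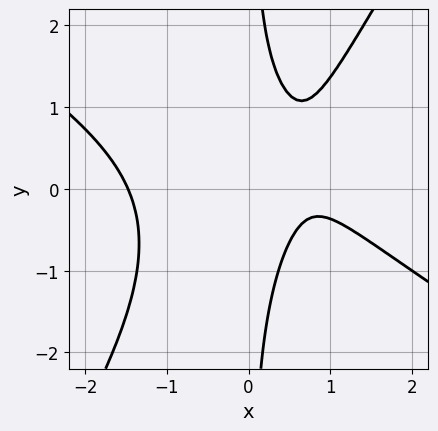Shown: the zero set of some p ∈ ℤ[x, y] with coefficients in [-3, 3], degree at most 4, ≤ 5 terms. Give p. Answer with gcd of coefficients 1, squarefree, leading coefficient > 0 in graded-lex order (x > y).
2*x^3 + 2*x^2*y - 2*x*y^2 - 3*x + 2

(a) Degree: no degree-2 curve has this shape, so deg p = 3.
(b) From the visible intercepts: it misses every integer gridline on the y-axis.
(c) These observations pin down the coefficients.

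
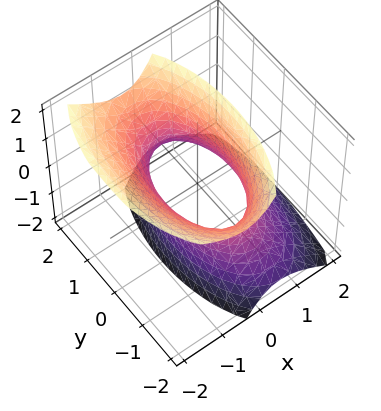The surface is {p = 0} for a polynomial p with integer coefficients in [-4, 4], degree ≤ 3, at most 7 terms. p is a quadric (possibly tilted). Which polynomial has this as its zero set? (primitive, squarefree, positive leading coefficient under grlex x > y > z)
3*x^2 + 2*x*z + y^2 - z^2 - 2

(a) The degree is 2 — the shape is more complex than any degree-1 surface.
(b) From the axis intercepts and sections: the surface avoids every integer z-axis point in the box.
(c) These observations pin down the coefficients.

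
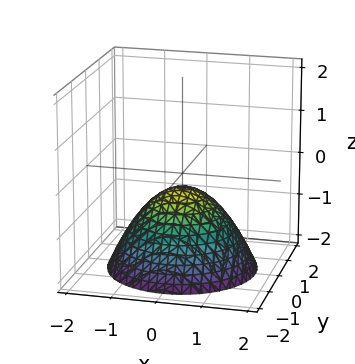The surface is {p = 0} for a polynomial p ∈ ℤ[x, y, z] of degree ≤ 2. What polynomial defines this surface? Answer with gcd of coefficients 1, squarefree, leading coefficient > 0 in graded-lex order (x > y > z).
2*x^2 + 2*y^2 + 3*z + 1

(a) The degree is 2 — no degree-1 surface has this shape.
(b) Symmetries: rotational symmetry about the z-axis ⇒ p depends on x, y only through x² + y².
(c) Reading off the gridlines: no y-intercept at any integer in the box; no x-intercept at any integer in the box; a circular section at z = -2 has radius between 1 and 2.
(d) Together with the visible shape, these determine p as stated.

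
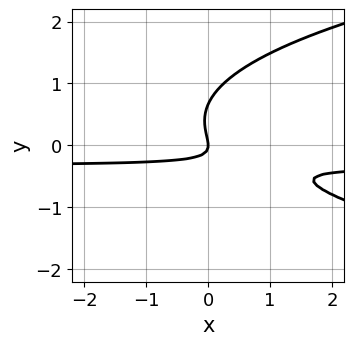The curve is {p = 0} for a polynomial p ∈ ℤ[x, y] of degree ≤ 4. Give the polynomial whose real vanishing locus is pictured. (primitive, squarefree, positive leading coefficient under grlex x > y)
3*y^3 - 3*x*y - 2*y^2 - x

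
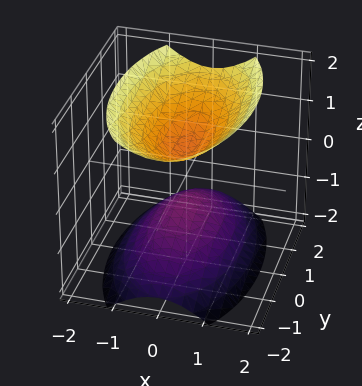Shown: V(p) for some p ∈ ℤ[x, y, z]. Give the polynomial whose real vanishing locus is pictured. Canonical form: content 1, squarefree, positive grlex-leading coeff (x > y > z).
3*x^2 + y^2 - 2*z^2 + 1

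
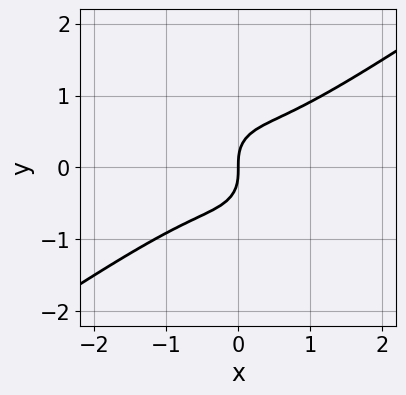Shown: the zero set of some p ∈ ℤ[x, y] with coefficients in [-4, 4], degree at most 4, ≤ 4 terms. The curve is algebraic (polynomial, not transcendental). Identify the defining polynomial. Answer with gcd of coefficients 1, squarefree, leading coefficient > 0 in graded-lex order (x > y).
3*x^3 - 3*x^2*y - 3*y^3 + 2*x

deg p = 3.
From the visible intercepts: it meets the y-axis at y = 0 (among the integer gridlines); it crosses the x-axis at the gridline x = 0.
Assembling these constraints gives the stated polynomial.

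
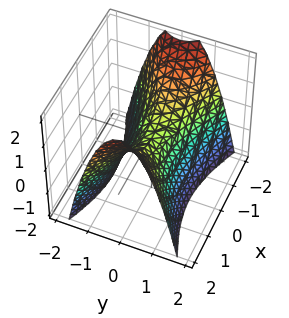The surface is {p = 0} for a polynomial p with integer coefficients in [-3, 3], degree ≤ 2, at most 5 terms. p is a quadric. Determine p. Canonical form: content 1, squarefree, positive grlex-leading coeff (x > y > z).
deg p = 2.
Symmetries: the x ↦ −x reflection is a symmetry, so x appears only in even powers; it's symmetric under y → −y, forcing even powers of y.
Observable constraints: one z-axis crossing is at z = 0; it meets the y-axis at y = 0 (among the integer gridlines); one x-axis crossing is at x = 0.
The integer polynomial consistent with all of this is the stated p.

x^2 - 3*y^2 - 2*z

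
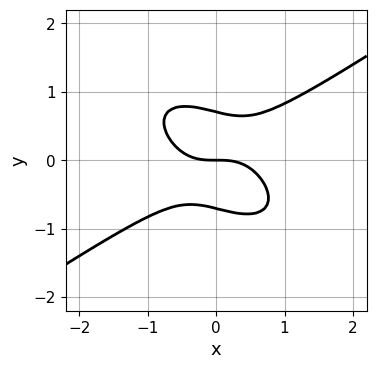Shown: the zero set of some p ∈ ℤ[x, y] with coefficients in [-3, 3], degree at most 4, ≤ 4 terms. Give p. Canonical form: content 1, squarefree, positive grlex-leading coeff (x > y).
(a) The degree is 3 — a generic line meets the curve in up to 3 points.
(b) From the visible intercepts: it meets the x-axis at x = 0 (among the integer gridlines); it crosses the y-axis at the gridline y = 0.
(c) Assembling these constraints gives the stated polynomial.

x^3 - x*y^2 - 2*y^3 + y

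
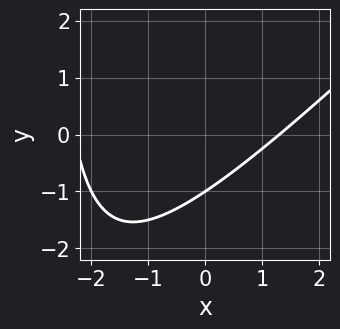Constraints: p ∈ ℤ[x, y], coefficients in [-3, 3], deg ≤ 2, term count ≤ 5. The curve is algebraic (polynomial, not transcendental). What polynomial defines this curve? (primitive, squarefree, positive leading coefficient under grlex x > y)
x^2 - x*y + x - 3*y - 3

(a) deg p = 2. A generic line meets the curve in up to 2 points.
(b) Against the integer gridlines: it meets the y-axis at y = -1 (among the integer gridlines).
(c) The integer polynomial consistent with all of this is the stated p.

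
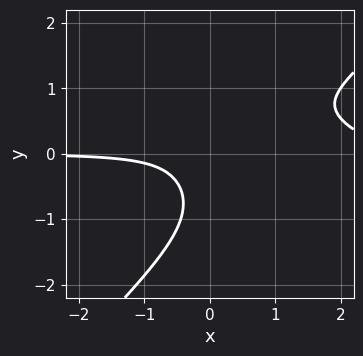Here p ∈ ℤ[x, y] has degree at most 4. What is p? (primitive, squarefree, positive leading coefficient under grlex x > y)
x^3*y - y^4 - 3*x^2*y + 3*x*y - 1

The degree is 4 — a generic line meets the curve in up to 4 points.
Observable constraints: no y-intercept at any integer in the box; no x-intercept at any integer in the box.
Solving for integer coefficients yields p as stated.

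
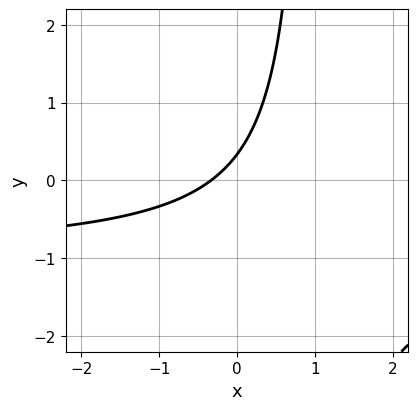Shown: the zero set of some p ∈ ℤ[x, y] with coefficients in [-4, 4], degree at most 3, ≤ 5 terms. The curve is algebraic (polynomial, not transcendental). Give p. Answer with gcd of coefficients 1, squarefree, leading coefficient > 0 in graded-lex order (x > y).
3*x*y + 3*x - 3*y + 1

1. The degree is 2 — no degree-1 curve has this shape.
2. Putting this together gives p.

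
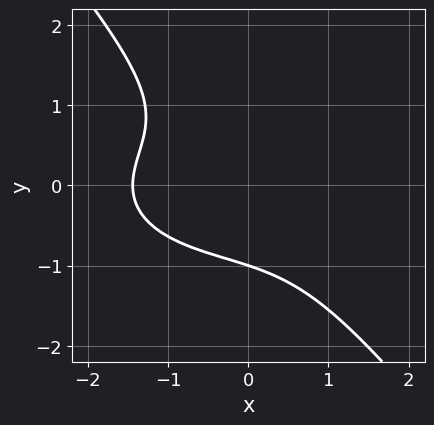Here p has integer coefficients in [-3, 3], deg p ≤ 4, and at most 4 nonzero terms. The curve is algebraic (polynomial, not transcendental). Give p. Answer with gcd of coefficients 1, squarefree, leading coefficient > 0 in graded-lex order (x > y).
(a) The degree is 3 — no degree-2 curve has this shape.
(b) Reading off the gridlines: one y-axis crossing is at y = -1.
(c) Assembling these constraints gives the stated polynomial.

x^3 + 3*x*y^2 + 3*y^3 + 3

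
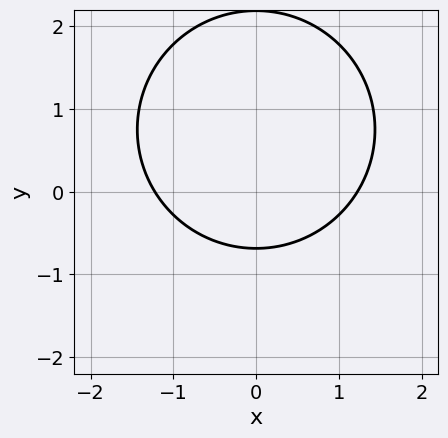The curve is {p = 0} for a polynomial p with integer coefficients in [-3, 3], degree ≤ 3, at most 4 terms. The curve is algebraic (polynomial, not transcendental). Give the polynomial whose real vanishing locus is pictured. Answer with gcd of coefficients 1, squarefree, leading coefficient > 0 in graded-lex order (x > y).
First, deg p = 2. No degree-1 curve has this shape.
Then, symmetries: mirror symmetry x ↦ −x ⇒ only even powers of x.
Finally, together with the visible shape, these determine p as stated.

2*x^2 + 2*y^2 - 3*y - 3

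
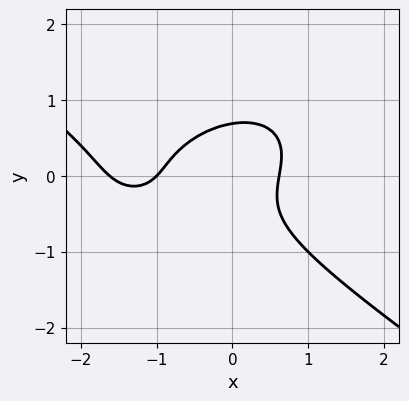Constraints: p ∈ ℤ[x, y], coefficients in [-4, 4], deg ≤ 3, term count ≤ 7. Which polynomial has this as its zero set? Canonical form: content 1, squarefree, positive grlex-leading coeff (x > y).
x^3 + 3*y^3 + 2*x^2 - x*y - 1

deg p = 3. A generic line meets the curve in up to 3 points.
Reading off the gridlines: it meets the x-axis at x = -1 (among the integer gridlines).
Fitting integer coefficients to these (and the overall shape) gives p.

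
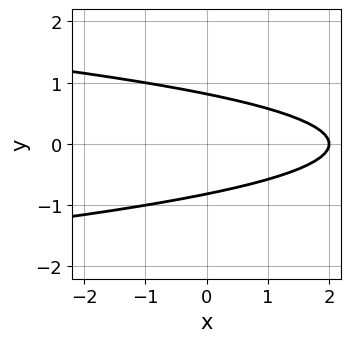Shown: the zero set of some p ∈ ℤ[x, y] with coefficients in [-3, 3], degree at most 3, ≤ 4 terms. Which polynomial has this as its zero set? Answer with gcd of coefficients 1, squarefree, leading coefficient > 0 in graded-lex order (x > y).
3*y^2 + x - 2

(a) Degree: a generic line meets the curve in up to 2 points, so deg p = 2.
(b) Symmetries: it's symmetric under y → −y, forcing even powers of y.
(c) Checking where it meets the axes: one x-axis crossing is at x = 2.
(d) Putting this together gives p.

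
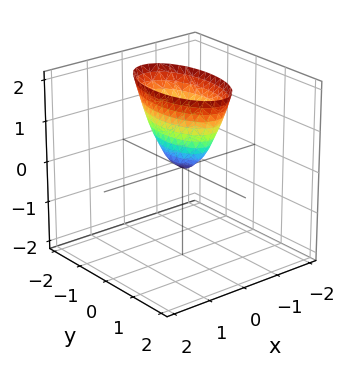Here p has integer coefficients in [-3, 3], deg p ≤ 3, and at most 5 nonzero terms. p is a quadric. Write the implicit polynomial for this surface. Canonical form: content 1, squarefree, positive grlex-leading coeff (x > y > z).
3*x^2 + y^2 - z

1. The degree is 2 — a paraboloid; a quadric.
2. Symmetries: it's symmetric under x → −x, forcing even powers of x; the y ↦ −y reflection is a symmetry, so y appears only in even powers.
3. Reading off the gridlines: it meets the z-axis at z = 0 (among the integer gridlines); it crosses the x-axis at the gridline x = 0; it meets the y-axis at y = 0 (among the integer gridlines).
4. The integer polynomial consistent with all of this is the stated p.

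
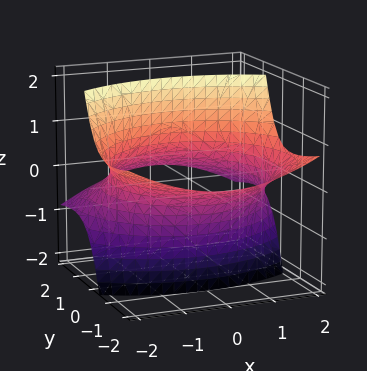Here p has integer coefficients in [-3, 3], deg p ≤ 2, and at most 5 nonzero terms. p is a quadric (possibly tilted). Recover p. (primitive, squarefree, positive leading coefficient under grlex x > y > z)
Degree: no degree-1 surface has this shape, so deg p = 2.
From the axis intercepts and sections: the surface avoids every integer z-axis point in the box.
These observations pin down the coefficients.

x^2 + y^2 + 3*y*z - z^2 - 3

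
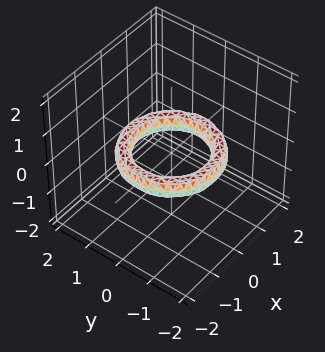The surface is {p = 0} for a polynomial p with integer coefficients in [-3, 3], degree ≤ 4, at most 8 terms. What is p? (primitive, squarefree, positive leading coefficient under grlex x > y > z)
The degree is 4 — a generic line meets the surface in up to 4 points.
Symmetry: the surface is invariant under rotation about z: p = q(x² + y², z).
From the axis intercepts and sections: among the integer gridlines, it crosses the x-axis at x ∈ {-1, 1}; a circular section at z = 0 has radius exactly 1; among the integer gridlines, it crosses the y-axis at y ∈ {-1, 1}; it misses every integer gridline on the z-axis.
Together with the visible shape, these determine p as stated.

x^4 + 2*x^2*y^2 + y^4 - 3*x^2 - 3*y^2 + 3*z^2 + 2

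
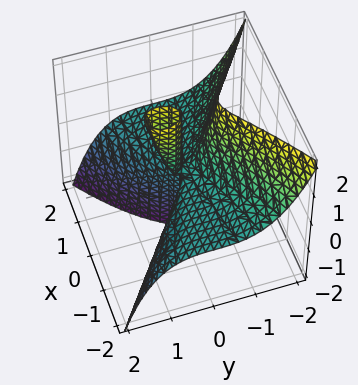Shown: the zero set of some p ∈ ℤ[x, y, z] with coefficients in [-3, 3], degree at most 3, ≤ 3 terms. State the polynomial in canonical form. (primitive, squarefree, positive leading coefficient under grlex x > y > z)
(a) Degree: the shape is more complex than any degree-2 surface, so deg p = 3.
(b) Checking where it meets the axes: every point of the z-axis in the box is on the surface; one y-axis crossing is at y = 0.
(c) Assembling these constraints gives the stated polynomial.

3*x^2*z + 3*y^3 - y*z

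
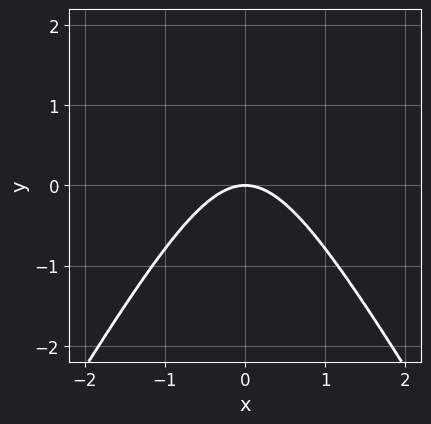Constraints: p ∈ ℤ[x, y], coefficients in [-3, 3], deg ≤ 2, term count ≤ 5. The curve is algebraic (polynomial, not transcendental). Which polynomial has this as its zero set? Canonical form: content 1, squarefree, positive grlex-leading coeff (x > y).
First, degree: a generic line meets the curve in up to 2 points, so deg p = 2.
Then, symmetries: the x ↦ −x reflection is a symmetry, so x appears only in even powers.
Next, from the visible intercepts: one y-axis crossing is at y = 0; it crosses the x-axis at the gridline x = 0.
Finally, putting this together gives p.

3*x^2 - y^2 + 3*y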